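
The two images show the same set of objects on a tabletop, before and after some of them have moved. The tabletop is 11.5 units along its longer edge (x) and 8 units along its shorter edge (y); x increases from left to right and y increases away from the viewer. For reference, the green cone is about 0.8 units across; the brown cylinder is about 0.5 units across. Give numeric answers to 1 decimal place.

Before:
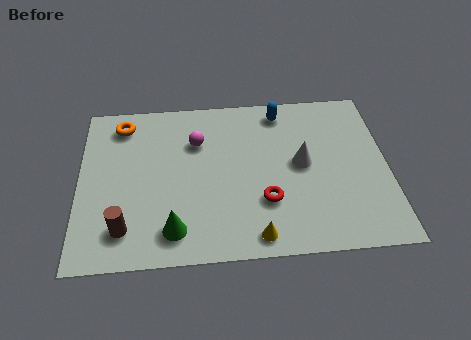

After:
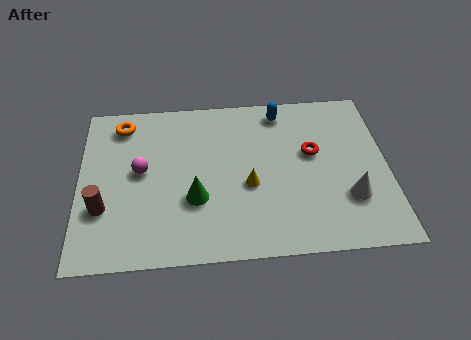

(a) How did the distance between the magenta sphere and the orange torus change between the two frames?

-0.5

Before: roughly 3.0 units apart; after: 2.5. That's 0.5 units closer together.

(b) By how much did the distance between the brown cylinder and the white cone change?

+2.0

The distance was about 7.1 in the first image and 9.1 in the second, so they moved 2.0 units further apart.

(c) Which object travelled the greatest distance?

the red torus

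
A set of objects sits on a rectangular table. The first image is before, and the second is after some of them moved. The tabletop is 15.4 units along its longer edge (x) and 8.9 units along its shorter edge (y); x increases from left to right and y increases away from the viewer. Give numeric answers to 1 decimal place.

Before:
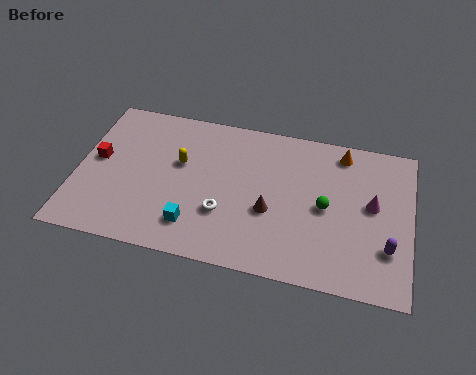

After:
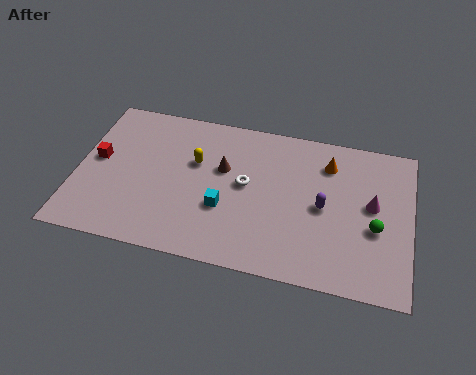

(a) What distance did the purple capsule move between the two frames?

3.4

The purple capsule was near (14.4, 2.6) before and (11.4, 4.3) after, so it travelled √(3.0² + 1.7²) ≈ 3.4 units.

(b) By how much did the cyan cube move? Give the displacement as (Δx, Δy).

(1.3, 1.3)

From the two frames, the cyan cube sits at roughly (5.6, 1.9) before and (6.9, 3.2) after.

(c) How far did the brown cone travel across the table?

3.0

The brown cone moved from about (9.0, 3.5) to (6.7, 5.5), a distance of √(2.3² + 2.0²) ≈ 3.0.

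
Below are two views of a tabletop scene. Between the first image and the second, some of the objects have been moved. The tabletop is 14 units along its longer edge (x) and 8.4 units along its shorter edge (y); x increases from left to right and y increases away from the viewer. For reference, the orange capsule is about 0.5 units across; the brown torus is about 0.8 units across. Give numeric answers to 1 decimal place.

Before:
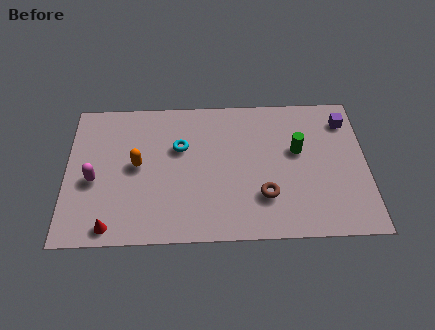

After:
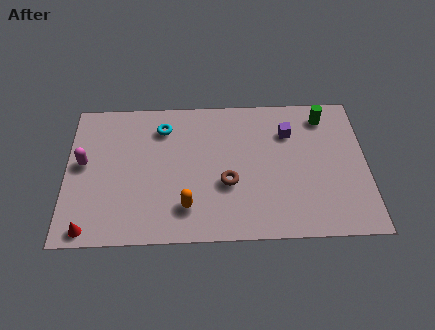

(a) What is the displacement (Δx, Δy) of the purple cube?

(-2.7, -0.6)

The purple cube was at about (13.1, 6.7) and moved to about (10.4, 6.1).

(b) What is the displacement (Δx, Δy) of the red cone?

(-1.0, -0.1)

From the two frames, the red cone sits at roughly (2.1, 0.9) before and (1.1, 0.8) after.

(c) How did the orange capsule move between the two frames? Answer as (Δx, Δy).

(2.3, -2.5)

From the two frames, the orange capsule sits at roughly (3.3, 4.4) before and (5.6, 1.9) after.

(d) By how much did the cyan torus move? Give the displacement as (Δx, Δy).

(-0.8, 1.2)

The cyan torus started near (5.3, 5.4) and ended near (4.5, 6.6).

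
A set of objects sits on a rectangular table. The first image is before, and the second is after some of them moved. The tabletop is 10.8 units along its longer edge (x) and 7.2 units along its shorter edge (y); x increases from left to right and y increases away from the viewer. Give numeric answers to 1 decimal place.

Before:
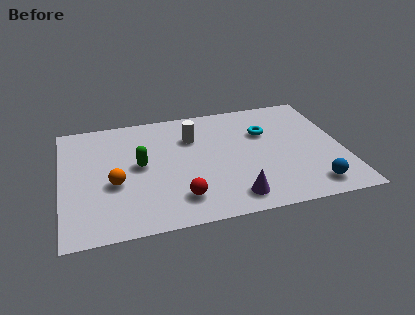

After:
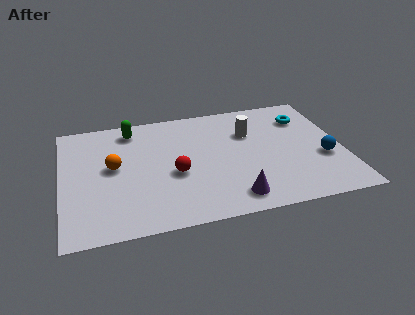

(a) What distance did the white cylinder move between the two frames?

2.2

The white cylinder moved from about (5.1, 5.1) to (7.3, 4.9), a distance of √(2.2² + 0.2²) ≈ 2.2.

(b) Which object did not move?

the purple cone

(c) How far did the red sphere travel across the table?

1.5

The red sphere moved from about (4.4, 1.5) to (4.3, 3.0), a distance of √(0.1² + 1.5²) ≈ 1.5.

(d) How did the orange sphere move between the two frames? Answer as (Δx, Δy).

(0.0, 1.0)

The orange sphere was at about (2.0, 2.9) and moved to about (2.0, 3.9).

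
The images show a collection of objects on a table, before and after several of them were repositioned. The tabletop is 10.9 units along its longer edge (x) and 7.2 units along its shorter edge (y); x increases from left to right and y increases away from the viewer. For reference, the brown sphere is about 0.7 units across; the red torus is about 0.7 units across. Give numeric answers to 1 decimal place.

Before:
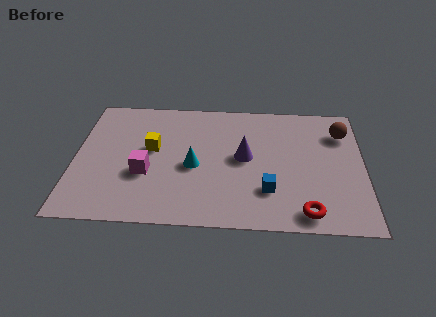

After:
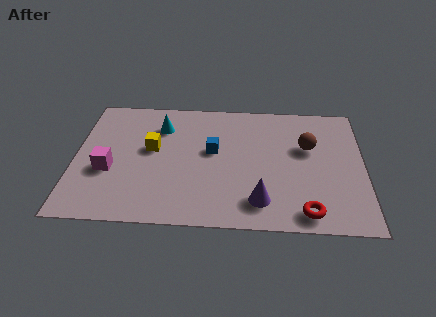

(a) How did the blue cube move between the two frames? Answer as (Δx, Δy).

(-2.1, 2.1)

The blue cube was at about (7.3, 2.0) and moved to about (5.2, 4.1).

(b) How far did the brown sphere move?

1.6

The brown sphere was near (10.1, 5.4) before and (8.8, 4.5) after, so it travelled √(1.3² + 0.9²) ≈ 1.6 units.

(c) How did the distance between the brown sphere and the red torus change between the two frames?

-1.1

The distance was about 4.7 in the first image and 3.6 in the second, so they moved 1.1 units closer together.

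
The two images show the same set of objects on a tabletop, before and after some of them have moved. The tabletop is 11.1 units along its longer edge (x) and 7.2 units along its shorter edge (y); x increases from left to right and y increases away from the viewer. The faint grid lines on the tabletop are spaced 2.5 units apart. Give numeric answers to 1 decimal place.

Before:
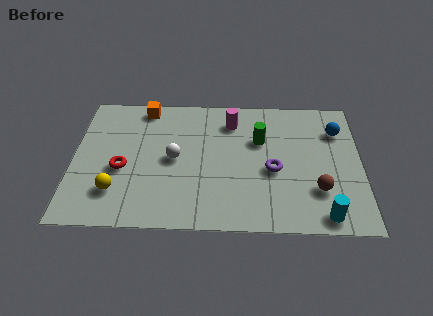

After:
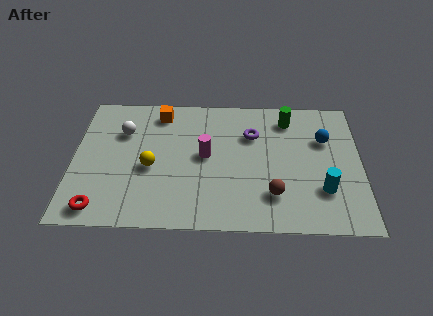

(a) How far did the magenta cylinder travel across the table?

2.1

The magenta cylinder moved from about (6.1, 5.7) to (5.1, 3.8), a distance of √(1.0² + 1.9²) ≈ 2.1.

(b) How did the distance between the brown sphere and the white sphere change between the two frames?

+0.9

They were about 5.7 units apart before and 6.6 after — 0.9 units further apart.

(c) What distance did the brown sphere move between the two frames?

1.7

The brown sphere moved from about (9.4, 2.1) to (7.7, 1.8), a distance of √(1.7² + 0.3²) ≈ 1.7.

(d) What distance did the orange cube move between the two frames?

0.7

The orange cube moved from about (2.7, 6.4) to (3.3, 6.1), a distance of √(0.6² + 0.3²) ≈ 0.7.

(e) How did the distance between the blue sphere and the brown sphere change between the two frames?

+0.3

Before: roughly 3.3 units apart; after: 3.6. That's 0.3 units further apart.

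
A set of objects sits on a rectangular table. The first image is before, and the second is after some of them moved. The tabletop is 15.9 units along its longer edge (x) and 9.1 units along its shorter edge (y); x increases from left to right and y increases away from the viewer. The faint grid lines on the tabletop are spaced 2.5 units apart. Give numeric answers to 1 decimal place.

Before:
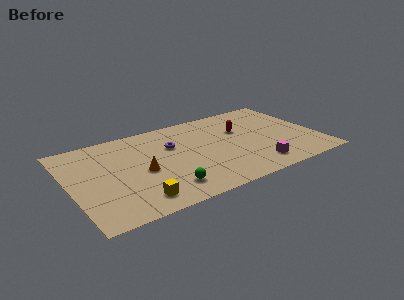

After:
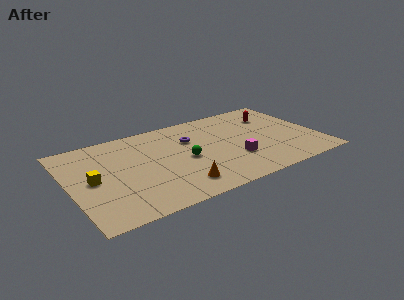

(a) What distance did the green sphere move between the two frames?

2.9

From (5.7, 1.8) to (7.3, 4.2), the green sphere covered √(1.6² + 2.4²) ≈ 2.9 units.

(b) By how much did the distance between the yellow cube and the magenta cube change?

+1.3

Before: roughly 7.7 units apart; after: 9.0. That's 1.3 units further apart.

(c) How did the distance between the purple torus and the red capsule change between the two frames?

+1.1

Before: roughly 4.5 units apart; after: 5.6. That's 1.1 units further apart.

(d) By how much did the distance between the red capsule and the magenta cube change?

+0.7

The distance was about 4.3 in the first image and 5.0 in the second, so they moved 0.7 units further apart.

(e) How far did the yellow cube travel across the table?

3.8

From (3.8, 1.5) to (1.4, 4.5), the yellow cube covered √(2.4² + 3.0²) ≈ 3.8 units.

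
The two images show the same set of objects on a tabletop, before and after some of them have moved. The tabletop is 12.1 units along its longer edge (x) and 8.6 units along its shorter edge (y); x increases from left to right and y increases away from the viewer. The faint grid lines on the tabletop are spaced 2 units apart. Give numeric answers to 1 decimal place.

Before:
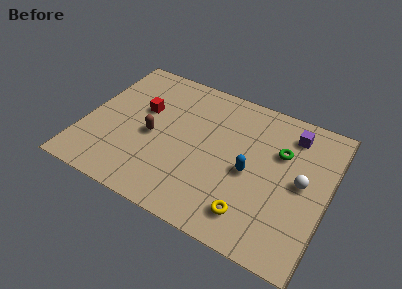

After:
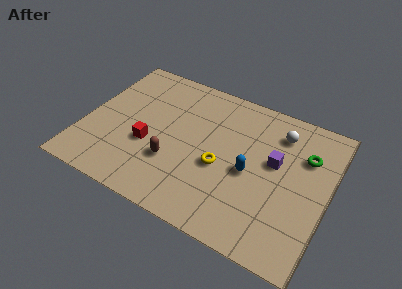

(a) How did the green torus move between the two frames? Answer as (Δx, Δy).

(1.2, 0.3)

The green torus was at about (9.6, 5.7) and moved to about (10.8, 6.0).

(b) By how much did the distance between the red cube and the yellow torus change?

-3.4

The distance was about 7.0 in the first image and 3.6 in the second, so they moved 3.4 units closer together.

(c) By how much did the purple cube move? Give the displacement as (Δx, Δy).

(-0.6, -2.0)

The purple cube started near (10.0, 7.0) and ended near (9.4, 5.0).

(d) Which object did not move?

the blue capsule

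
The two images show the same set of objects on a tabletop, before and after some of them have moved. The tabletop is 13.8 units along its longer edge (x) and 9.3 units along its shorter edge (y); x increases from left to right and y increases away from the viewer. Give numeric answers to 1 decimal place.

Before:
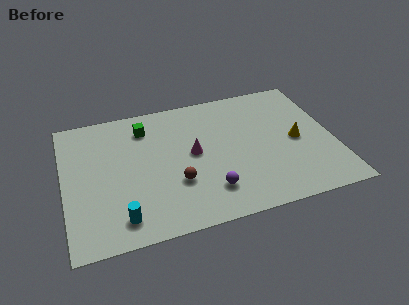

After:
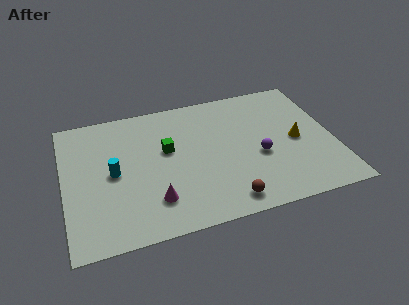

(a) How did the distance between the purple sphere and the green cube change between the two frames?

-1.1

Before: roughly 6.0 units apart; after: 4.9. That's 1.1 units closer together.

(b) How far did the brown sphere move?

3.1

From (5.6, 3.1) to (8.0, 1.2), the brown sphere covered √(2.4² + 1.9²) ≈ 3.1 units.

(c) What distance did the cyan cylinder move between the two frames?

3.1

The cyan cylinder moved from about (2.7, 1.5) to (2.5, 4.6), a distance of √(0.2² + 3.1²) ≈ 3.1.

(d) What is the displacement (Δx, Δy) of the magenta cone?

(-2.2, -2.7)

The magenta cone started near (6.6, 4.9) and ended near (4.4, 2.2).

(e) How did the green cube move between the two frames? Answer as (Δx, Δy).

(1.0, -1.9)

The green cube was at about (4.3, 7.4) and moved to about (5.3, 5.5).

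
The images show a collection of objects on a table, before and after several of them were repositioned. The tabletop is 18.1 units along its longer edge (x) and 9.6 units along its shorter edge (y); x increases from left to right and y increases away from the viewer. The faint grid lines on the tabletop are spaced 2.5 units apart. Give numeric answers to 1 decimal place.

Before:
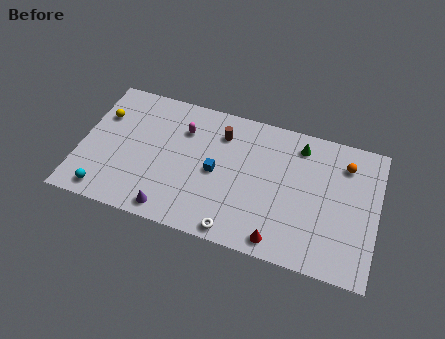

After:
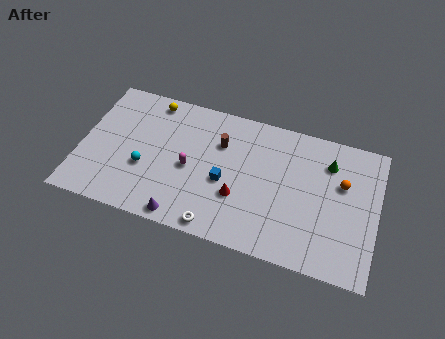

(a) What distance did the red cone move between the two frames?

3.4

The red cone moved from about (12.4, 1.1) to (9.8, 3.3), a distance of √(2.6² + 2.2²) ≈ 3.4.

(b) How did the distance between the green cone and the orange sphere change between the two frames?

-1.3

Before: roughly 2.8 units apart; after: 1.5. That's 1.3 units closer together.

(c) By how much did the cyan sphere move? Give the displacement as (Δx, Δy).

(2.2, 2.4)

The cyan sphere started near (1.8, 1.2) and ended near (4.0, 3.6).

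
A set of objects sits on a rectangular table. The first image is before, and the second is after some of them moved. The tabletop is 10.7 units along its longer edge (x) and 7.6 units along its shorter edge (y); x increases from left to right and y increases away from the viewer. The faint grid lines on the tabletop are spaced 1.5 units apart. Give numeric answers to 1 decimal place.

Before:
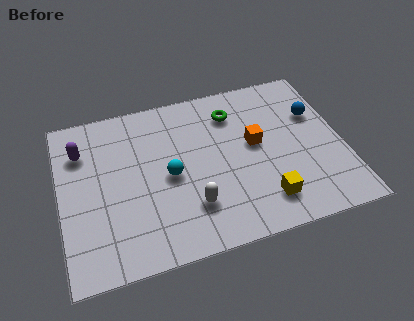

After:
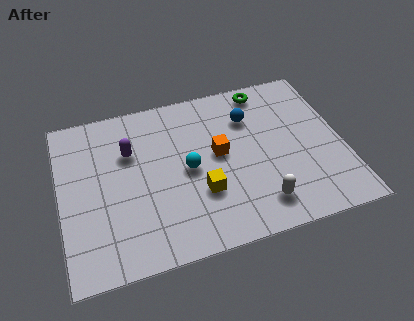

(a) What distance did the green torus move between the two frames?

1.5

From (6.7, 5.9) to (8.0, 6.7), the green torus covered √(1.3² + 0.8²) ≈ 1.5 units.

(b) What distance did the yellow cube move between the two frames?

2.5

The yellow cube moved from about (7.5, 1.5) to (5.2, 2.5), a distance of √(2.3² + 1.0²) ≈ 2.5.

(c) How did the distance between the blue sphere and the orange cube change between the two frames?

-0.6

Before: roughly 2.5 units apart; after: 1.9. That's 0.6 units closer together.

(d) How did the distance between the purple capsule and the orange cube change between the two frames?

-3.2

The distance was about 6.6 in the first image and 3.4 in the second, so they moved 3.2 units closer together.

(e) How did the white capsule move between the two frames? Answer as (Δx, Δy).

(2.5, -0.6)

From the two frames, the white capsule sits at roughly (4.8, 2.0) before and (7.3, 1.4) after.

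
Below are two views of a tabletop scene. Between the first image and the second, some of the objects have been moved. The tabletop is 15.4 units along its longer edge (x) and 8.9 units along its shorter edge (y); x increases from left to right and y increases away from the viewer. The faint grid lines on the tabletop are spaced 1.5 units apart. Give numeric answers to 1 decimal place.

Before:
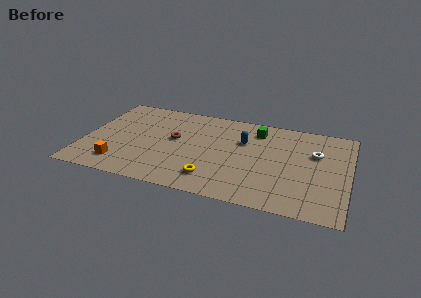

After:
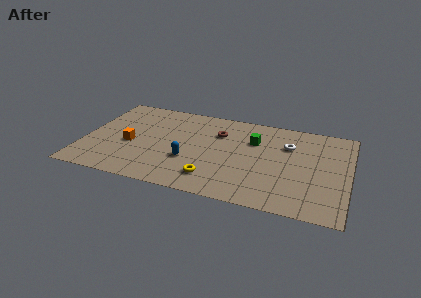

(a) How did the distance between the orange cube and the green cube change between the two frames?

-1.9

The distance was about 9.4 in the first image and 7.5 in the second, so they moved 1.9 units closer together.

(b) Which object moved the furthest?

the blue capsule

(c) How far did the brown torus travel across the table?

2.8

From (5.2, 5.0) to (7.7, 6.3), the brown torus covered √(2.5² + 1.3²) ≈ 2.8 units.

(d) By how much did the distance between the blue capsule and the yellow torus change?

-2.4

Before: roughly 4.4 units apart; after: 2.0. That's 2.4 units closer together.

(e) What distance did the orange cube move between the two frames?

2.1

The orange cube was near (2.3, 1.7) before and (2.7, 3.8) after, so it travelled √(0.4² + 2.1²) ≈ 2.1 units.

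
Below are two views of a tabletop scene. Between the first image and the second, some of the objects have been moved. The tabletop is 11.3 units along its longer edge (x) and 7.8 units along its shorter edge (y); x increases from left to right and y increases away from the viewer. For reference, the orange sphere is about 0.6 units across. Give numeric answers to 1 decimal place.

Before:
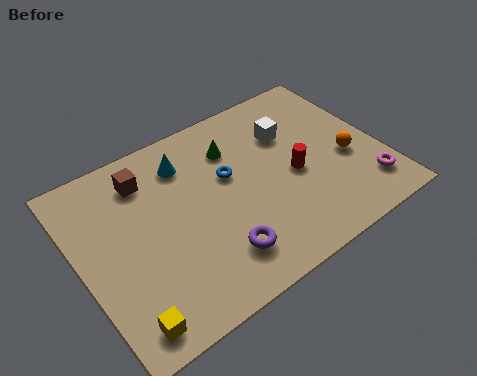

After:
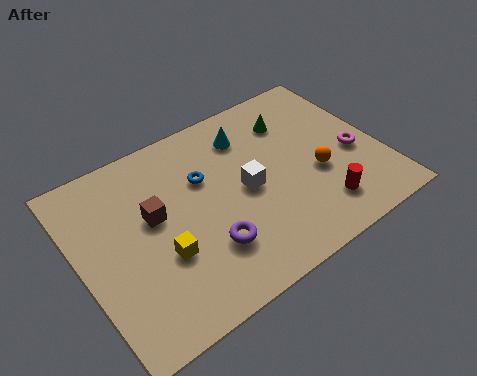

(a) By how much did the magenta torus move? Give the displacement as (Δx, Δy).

(-0.1, 1.7)

The magenta torus started near (10.4, 1.6) and ended near (10.3, 3.3).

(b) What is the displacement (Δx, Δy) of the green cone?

(2.3, 0.1)

The green cone started near (6.1, 5.8) and ended near (8.4, 5.9).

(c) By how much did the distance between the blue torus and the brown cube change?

-1.2

They were about 3.3 units apart before and 2.1 after — 1.2 units closer together.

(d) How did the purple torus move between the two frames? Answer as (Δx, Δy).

(-0.3, 0.5)

The purple torus started near (4.7, 1.7) and ended near (4.4, 2.2).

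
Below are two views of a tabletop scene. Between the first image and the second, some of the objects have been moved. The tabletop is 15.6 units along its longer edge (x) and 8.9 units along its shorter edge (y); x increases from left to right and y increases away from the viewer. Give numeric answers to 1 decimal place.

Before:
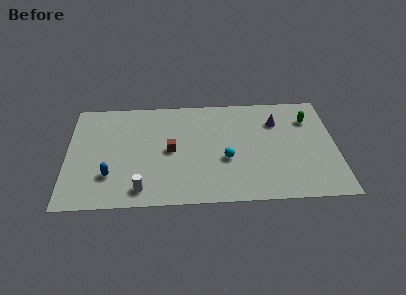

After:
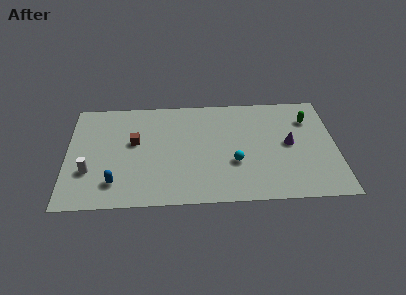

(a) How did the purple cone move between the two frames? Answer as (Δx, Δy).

(0.7, -1.9)

From the two frames, the purple cone sits at roughly (12.2, 6.5) before and (12.9, 4.6) after.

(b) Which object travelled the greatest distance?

the white cylinder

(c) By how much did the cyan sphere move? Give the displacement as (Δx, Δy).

(0.5, -0.3)

The cyan sphere started near (9.2, 3.5) and ended near (9.7, 3.2).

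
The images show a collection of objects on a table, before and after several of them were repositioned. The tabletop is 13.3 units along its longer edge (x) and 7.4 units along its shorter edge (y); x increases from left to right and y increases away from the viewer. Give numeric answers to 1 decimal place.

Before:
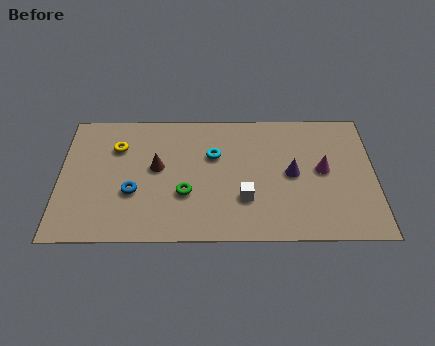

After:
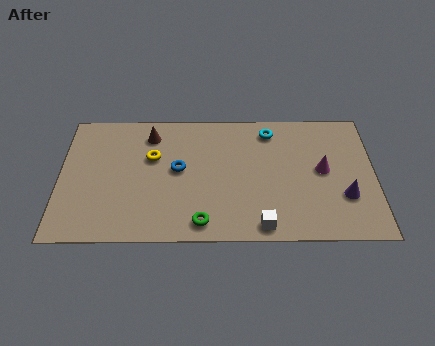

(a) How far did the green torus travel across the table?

1.7

The green torus moved from about (5.3, 2.6) to (6.0, 1.0), a distance of √(0.7² + 1.6²) ≈ 1.7.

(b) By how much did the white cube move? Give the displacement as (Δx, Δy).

(0.7, -1.5)

The white cube started near (7.8, 2.3) and ended near (8.5, 0.8).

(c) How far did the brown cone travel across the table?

1.9

From (4.1, 4.1) to (3.8, 6.0), the brown cone covered √(0.3² + 1.9²) ≈ 1.9 units.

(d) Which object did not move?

the magenta cone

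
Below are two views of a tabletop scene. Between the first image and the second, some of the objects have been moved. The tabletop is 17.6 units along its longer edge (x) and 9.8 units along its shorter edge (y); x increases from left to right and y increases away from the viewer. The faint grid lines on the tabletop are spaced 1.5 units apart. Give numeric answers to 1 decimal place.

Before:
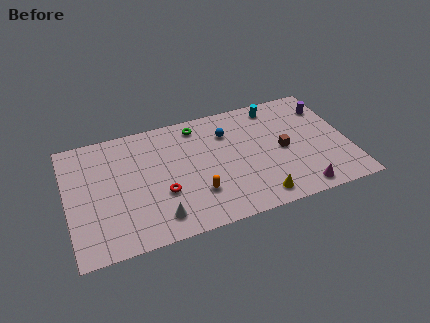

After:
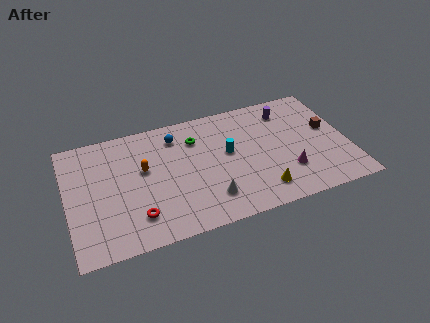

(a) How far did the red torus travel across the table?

2.1

From (5.8, 3.5) to (4.1, 2.2), the red torus covered √(1.7² + 1.3²) ≈ 2.1 units.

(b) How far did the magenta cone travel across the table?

1.8

From (14.2, 1.1) to (13.6, 2.8), the magenta cone covered √(0.6² + 1.7²) ≈ 1.8 units.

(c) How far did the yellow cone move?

0.5

The yellow cone moved from about (11.6, 1.3) to (11.8, 1.8), a distance of √(0.2² + 0.5²) ≈ 0.5.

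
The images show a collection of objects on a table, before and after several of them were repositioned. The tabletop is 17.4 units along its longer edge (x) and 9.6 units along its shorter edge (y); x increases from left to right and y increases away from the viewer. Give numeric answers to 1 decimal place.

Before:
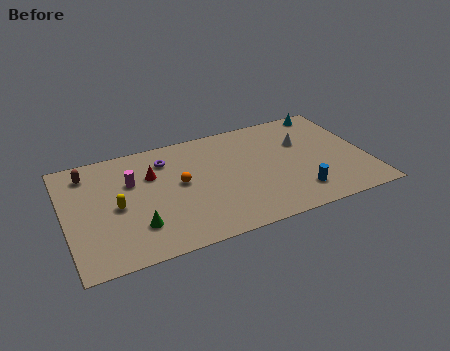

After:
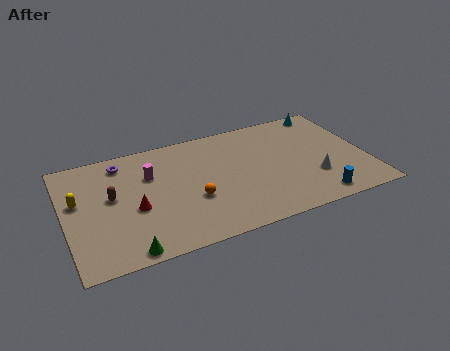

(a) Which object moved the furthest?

the white cone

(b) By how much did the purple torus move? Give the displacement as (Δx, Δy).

(-2.5, 0.6)

From the two frames, the purple torus sits at roughly (6.0, 7.5) before and (3.5, 8.1) after.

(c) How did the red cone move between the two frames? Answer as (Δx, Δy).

(-1.2, -2.5)

The red cone started near (5.1, 6.5) and ended near (3.9, 4.0).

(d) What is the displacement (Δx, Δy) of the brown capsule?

(1.2, -2.5)

From the two frames, the brown capsule sits at roughly (1.5, 7.9) before and (2.7, 5.4) after.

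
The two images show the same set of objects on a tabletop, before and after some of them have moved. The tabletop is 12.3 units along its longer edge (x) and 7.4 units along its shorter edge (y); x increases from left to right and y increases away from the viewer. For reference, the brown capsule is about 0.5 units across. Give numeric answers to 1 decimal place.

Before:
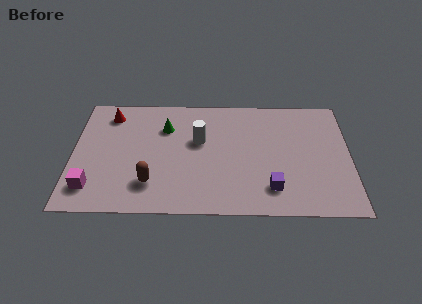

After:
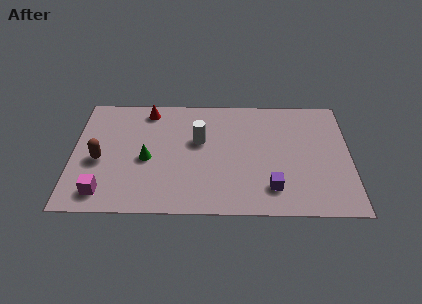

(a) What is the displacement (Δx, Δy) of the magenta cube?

(0.5, -0.3)

From the two frames, the magenta cube sits at roughly (0.9, 1.5) before and (1.4, 1.2) after.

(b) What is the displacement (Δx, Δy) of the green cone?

(-0.8, -2.0)

The green cone was at about (4.1, 5.3) and moved to about (3.3, 3.3).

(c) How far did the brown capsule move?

2.7

The brown capsule moved from about (3.5, 1.8) to (1.2, 3.2), a distance of √(2.3² + 1.4²) ≈ 2.7.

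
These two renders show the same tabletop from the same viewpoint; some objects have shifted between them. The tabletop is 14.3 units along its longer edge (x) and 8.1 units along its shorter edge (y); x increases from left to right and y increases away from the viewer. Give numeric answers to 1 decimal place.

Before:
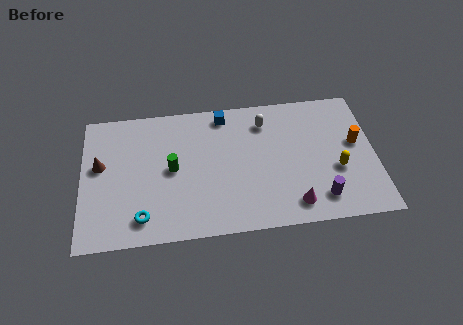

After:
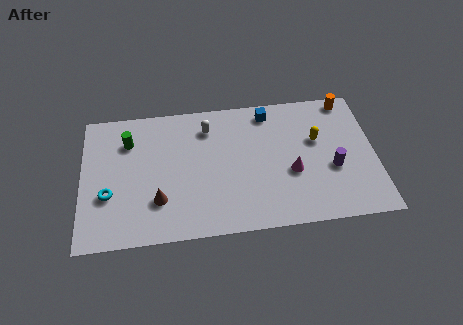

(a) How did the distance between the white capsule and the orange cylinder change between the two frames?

+2.2

Before: roughly 4.8 units apart; after: 7.0. That's 2.2 units further apart.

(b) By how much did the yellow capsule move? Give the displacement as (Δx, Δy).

(-0.9, 1.9)

From the two frames, the yellow capsule sits at roughly (12.4, 3.1) before and (11.5, 5.0) after.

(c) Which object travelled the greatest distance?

the brown cone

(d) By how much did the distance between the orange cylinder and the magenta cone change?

+0.4

Before: roughly 4.6 units apart; after: 5.0. That's 0.4 units further apart.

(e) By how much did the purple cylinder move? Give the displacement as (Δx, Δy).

(0.7, 1.7)

The purple cylinder started near (11.5, 1.5) and ended near (12.2, 3.2).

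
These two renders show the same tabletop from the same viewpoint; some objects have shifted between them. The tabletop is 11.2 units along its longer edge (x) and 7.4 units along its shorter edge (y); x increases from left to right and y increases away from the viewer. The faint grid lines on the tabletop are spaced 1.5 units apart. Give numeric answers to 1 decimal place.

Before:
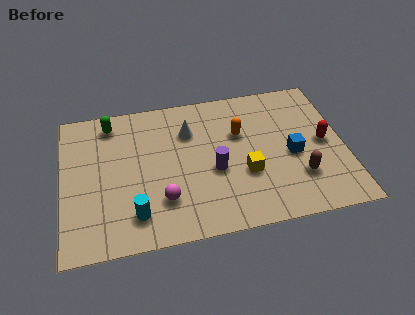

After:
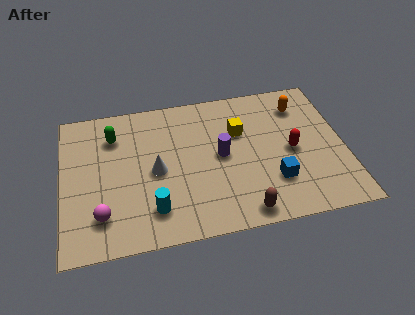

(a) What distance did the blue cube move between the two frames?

1.4

From (9.1, 3.3) to (8.3, 2.1), the blue cube covered √(0.8² + 1.2²) ≈ 1.4 units.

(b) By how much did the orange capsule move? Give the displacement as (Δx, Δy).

(2.5, 1.0)

From the two frames, the orange capsule sits at roughly (7.1, 4.8) before and (9.6, 5.8) after.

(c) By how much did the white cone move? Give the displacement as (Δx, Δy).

(-1.4, -1.8)

The white cone started near (5.1, 5.3) and ended near (3.7, 3.5).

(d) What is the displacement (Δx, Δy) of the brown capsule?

(-2.3, -1.3)

The brown capsule started near (9.3, 2.1) and ended near (7.0, 0.8).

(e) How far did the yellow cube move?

2.2

The yellow cube was near (7.2, 2.7) before and (7.1, 4.9) after, so it travelled √(0.1² + 2.2²) ≈ 2.2 units.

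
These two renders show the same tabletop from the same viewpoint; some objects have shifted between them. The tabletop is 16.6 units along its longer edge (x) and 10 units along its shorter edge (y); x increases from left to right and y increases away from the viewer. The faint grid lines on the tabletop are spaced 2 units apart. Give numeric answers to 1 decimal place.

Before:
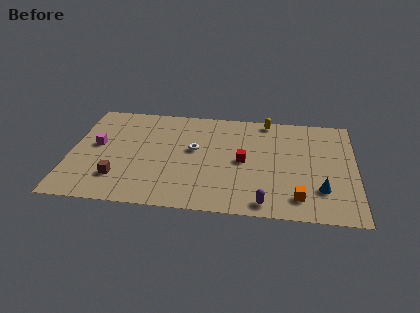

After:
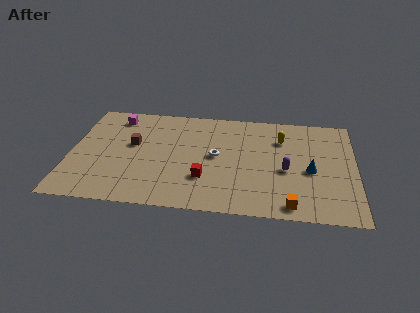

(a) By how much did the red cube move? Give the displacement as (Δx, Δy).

(-2.2, -1.9)

The red cube started near (10.1, 4.9) and ended near (7.9, 3.0).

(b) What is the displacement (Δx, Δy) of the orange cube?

(-0.4, -0.7)

The orange cube was at about (13.3, 1.8) and moved to about (12.9, 1.1).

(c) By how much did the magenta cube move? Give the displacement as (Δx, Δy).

(1.0, 2.9)

The magenta cube was at about (1.5, 5.5) and moved to about (2.5, 8.4).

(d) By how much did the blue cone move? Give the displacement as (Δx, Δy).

(-0.6, 1.7)

The blue cone started near (14.6, 2.7) and ended near (14.0, 4.4).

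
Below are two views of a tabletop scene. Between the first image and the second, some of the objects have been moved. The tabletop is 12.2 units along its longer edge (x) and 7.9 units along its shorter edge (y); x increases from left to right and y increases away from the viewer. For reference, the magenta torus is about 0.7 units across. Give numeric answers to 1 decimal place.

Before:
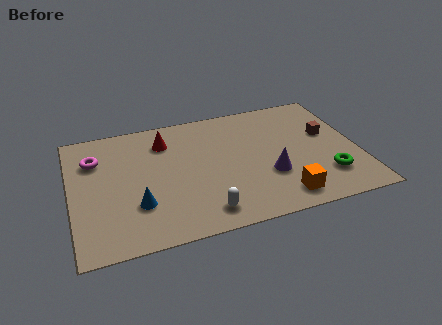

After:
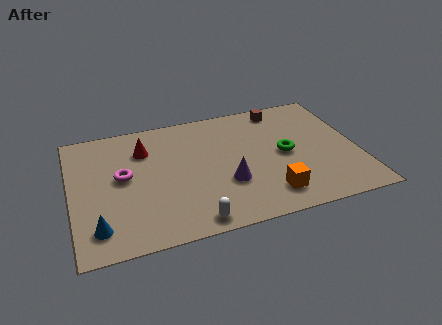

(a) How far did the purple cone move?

1.8

From (8.3, 2.7) to (6.5, 2.7), the purple cone covered √(1.8² + 0.0²) ≈ 1.8 units.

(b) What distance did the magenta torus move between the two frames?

1.8

The magenta torus moved from about (1.1, 5.7) to (2.2, 4.3), a distance of √(1.1² + 1.4²) ≈ 1.8.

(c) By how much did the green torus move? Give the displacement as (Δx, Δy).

(-1.6, 1.9)

From the two frames, the green torus sits at roughly (10.7, 2.0) before and (9.1, 3.9) after.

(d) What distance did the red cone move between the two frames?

0.9

The red cone moved from about (4.1, 6.1) to (3.2, 5.8), a distance of √(0.9² + 0.3²) ≈ 0.9.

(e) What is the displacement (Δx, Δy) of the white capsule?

(-0.5, -0.4)

The white capsule started near (5.4, 1.2) and ended near (4.9, 0.8).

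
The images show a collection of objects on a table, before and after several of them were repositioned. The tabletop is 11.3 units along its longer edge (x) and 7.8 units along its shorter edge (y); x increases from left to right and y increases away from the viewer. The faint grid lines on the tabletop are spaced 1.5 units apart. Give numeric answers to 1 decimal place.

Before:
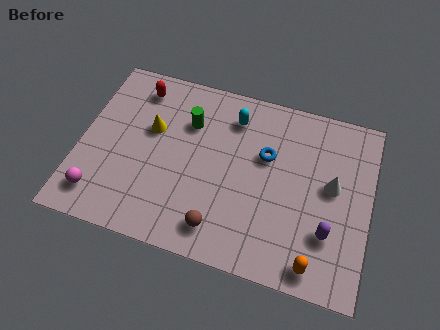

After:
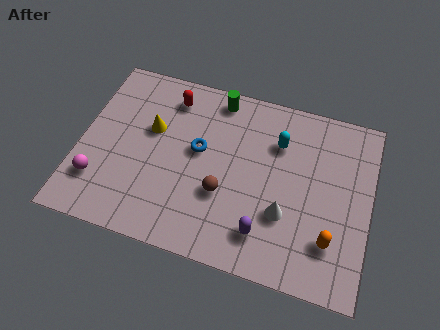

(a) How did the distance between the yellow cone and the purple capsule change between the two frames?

-1.8

Before: roughly 7.5 units apart; after: 5.7. That's 1.8 units closer together.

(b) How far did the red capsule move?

1.3

The red capsule was near (2.0, 6.5) before and (3.3, 6.4) after, so it travelled √(1.3² + 0.1²) ≈ 1.3 units.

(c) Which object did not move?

the yellow cone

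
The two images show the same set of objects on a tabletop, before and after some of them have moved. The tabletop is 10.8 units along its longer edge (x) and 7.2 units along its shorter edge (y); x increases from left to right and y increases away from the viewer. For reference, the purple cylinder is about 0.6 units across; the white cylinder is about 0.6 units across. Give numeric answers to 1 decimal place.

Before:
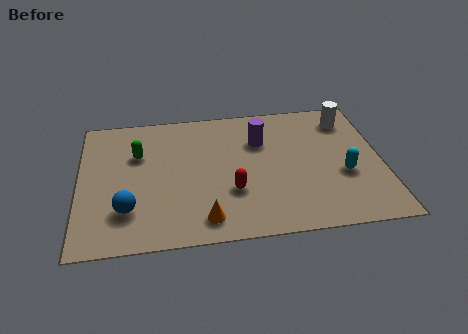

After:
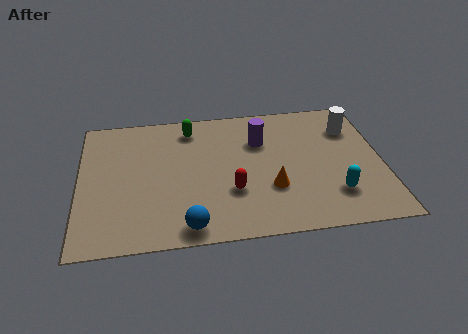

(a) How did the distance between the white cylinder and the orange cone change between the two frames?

-2.9

The distance was about 7.1 in the first image and 4.2 in the second, so they moved 2.9 units closer together.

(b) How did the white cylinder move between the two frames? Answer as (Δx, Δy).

(0.1, -0.5)

The white cylinder was at about (9.7, 5.8) and moved to about (9.8, 5.3).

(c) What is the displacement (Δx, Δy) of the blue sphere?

(2.1, -1.1)

The blue sphere was at about (1.7, 1.9) and moved to about (3.8, 0.8).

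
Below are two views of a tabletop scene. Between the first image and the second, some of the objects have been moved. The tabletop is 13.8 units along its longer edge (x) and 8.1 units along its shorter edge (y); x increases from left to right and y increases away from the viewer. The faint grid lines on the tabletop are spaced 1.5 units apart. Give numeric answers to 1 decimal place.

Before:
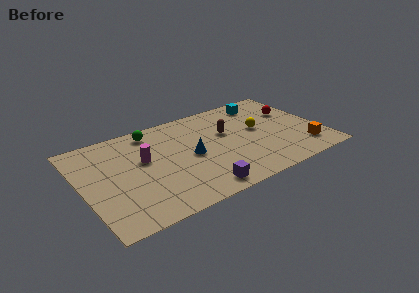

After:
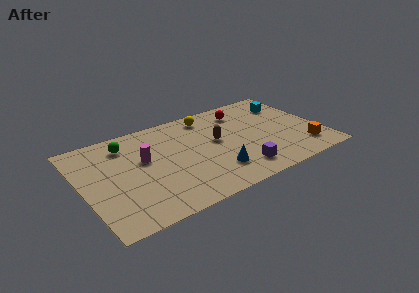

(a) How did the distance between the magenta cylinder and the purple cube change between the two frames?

+1.4

Before: roughly 4.6 units apart; after: 6.0. That's 1.4 units further apart.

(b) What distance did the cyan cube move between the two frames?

1.6

The cyan cube moved from about (11.0, 6.8) to (12.4, 6.1), a distance of √(1.4² + 0.7²) ≈ 1.6.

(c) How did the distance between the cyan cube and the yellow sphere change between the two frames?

+2.4

Before: roughly 2.4 units apart; after: 4.8. That's 2.4 units further apart.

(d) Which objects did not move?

the magenta cylinder and the orange cube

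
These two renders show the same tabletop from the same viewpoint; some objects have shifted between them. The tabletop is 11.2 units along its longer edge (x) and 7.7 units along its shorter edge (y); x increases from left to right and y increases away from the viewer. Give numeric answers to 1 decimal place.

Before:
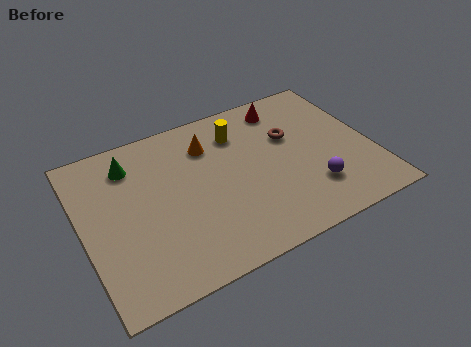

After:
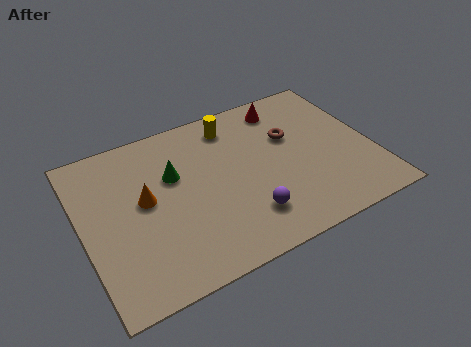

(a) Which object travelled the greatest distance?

the orange cone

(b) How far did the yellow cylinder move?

0.5

From (6.3, 5.9) to (6.1, 6.4), the yellow cylinder covered √(0.2² + 0.5²) ≈ 0.5 units.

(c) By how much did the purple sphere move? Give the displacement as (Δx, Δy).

(-2.6, -0.2)

From the two frames, the purple sphere sits at roughly (8.6, 2.0) before and (6.0, 1.8) after.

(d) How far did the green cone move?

1.9

The green cone moved from about (2.1, 6.1) to (3.6, 4.9), a distance of √(1.5² + 1.2²) ≈ 1.9.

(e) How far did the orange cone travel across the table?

3.1

The orange cone moved from about (5.1, 5.8) to (2.4, 4.2), a distance of √(2.7² + 1.6²) ≈ 3.1.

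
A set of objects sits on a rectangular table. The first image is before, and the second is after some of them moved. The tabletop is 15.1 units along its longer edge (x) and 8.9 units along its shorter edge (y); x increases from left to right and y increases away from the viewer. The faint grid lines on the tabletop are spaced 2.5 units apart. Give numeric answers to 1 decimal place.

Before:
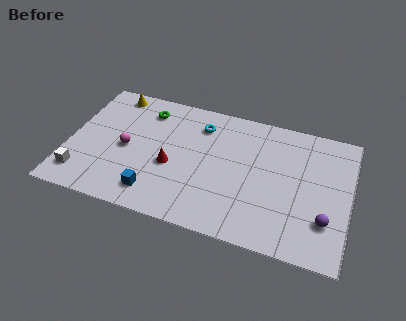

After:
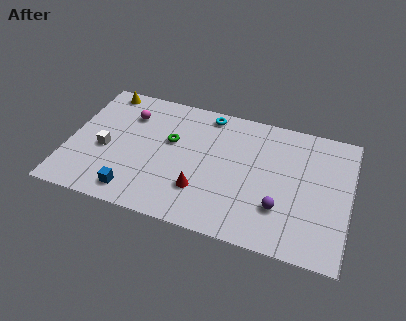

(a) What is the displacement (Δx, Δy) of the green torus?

(1.5, -1.8)

From the two frames, the green torus sits at roughly (3.9, 7.2) before and (5.4, 5.4) after.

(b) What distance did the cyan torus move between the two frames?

0.9

The cyan torus moved from about (6.9, 7.0) to (7.2, 7.9), a distance of √(0.3² + 0.9²) ≈ 0.9.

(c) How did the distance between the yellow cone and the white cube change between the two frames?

-2.1

The distance was about 6.3 in the first image and 4.2 in the second, so they moved 2.1 units closer together.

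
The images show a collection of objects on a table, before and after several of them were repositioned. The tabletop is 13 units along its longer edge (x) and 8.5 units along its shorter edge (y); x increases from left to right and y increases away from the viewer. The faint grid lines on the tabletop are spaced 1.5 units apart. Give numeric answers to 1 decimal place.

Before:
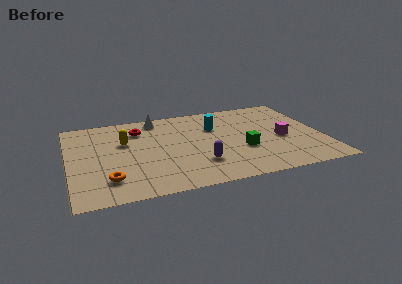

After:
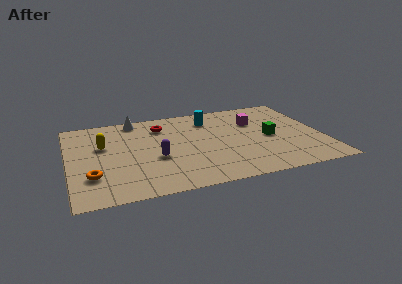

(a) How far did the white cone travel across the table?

1.1

From (4.7, 7.4) to (3.6, 7.6), the white cone covered √(1.1² + 0.2²) ≈ 1.1 units.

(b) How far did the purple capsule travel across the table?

2.4

From (6.5, 2.3) to (4.4, 3.4), the purple capsule covered √(2.1² + 1.1²) ≈ 2.4 units.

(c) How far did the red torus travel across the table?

1.2

The red torus was near (3.7, 6.5) before and (4.9, 6.6) after, so it travelled √(1.2² + 0.1²) ≈ 1.2 units.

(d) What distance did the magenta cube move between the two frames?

2.4

The magenta cube was near (10.9, 3.7) before and (9.7, 5.8) after, so it travelled √(1.2² + 2.1²) ≈ 2.4 units.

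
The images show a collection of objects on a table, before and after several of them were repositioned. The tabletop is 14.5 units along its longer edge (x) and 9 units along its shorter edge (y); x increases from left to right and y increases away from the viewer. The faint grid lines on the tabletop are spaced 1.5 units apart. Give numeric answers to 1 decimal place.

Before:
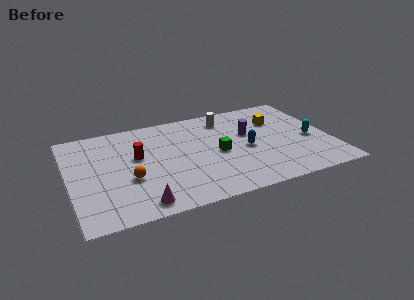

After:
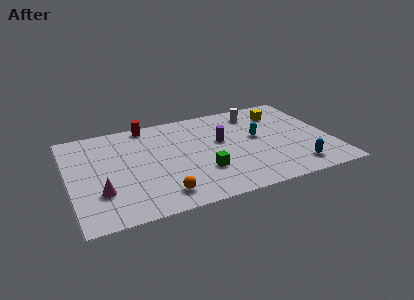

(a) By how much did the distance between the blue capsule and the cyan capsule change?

+0.3

The distance was about 3.6 in the first image and 3.9 in the second, so they moved 0.3 units further apart.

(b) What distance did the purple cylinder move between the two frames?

1.6

The purple cylinder moved from about (10.1, 5.5) to (8.5, 5.3), a distance of √(1.6² + 0.2²) ≈ 1.6.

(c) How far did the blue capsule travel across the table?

3.5

The blue capsule was near (9.8, 4.1) before and (12.2, 1.5) after, so it travelled √(2.4² + 2.6²) ≈ 3.5 units.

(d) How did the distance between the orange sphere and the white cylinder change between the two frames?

+1.3

Before: roughly 7.0 units apart; after: 8.3. That's 1.3 units further apart.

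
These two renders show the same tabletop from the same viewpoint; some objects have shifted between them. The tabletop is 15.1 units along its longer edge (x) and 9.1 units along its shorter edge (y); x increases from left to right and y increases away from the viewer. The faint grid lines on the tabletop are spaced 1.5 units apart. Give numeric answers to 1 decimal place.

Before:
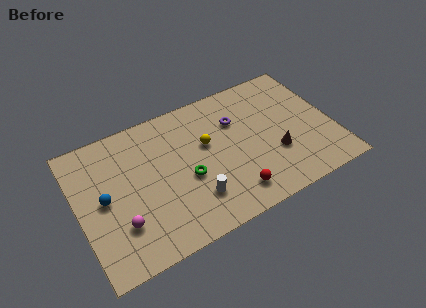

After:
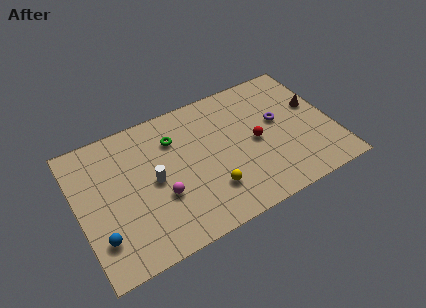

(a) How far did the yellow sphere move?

3.1

From (7.7, 5.5) to (7.5, 2.4), the yellow sphere covered √(0.2² + 3.1²) ≈ 3.1 units.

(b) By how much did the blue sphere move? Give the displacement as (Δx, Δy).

(-0.5, -2.3)

The blue sphere started near (1.5, 4.6) and ended near (1.0, 2.3).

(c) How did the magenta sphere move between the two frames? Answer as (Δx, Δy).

(2.5, 0.7)

The magenta sphere was at about (2.2, 2.6) and moved to about (4.7, 3.3).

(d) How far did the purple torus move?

2.6

From (9.6, 6.3) to (12.0, 5.2), the purple torus covered √(2.4² + 1.1²) ≈ 2.6 units.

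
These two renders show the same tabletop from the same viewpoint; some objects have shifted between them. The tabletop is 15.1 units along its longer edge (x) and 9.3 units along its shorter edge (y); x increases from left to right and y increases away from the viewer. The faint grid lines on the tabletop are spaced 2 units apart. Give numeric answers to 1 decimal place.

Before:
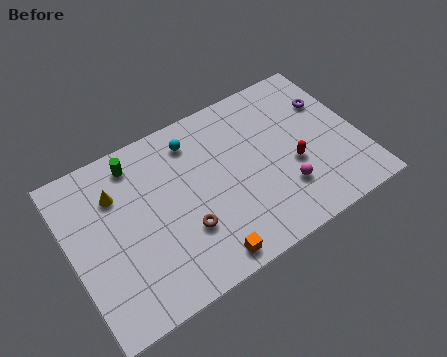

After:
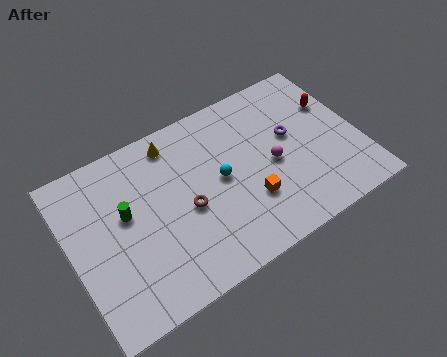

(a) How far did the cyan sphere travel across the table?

3.0

The cyan sphere was near (6.8, 7.6) before and (7.8, 4.8) after, so it travelled √(1.0² + 2.8²) ≈ 3.0 units.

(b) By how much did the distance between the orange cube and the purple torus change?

-5.6

Before: roughly 9.3 units apart; after: 3.7. That's 5.6 units closer together.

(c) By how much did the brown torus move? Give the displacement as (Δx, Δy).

(0.3, 1.1)

The brown torus was at about (5.6, 3.0) and moved to about (5.9, 4.1).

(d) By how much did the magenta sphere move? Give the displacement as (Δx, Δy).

(-0.3, 1.7)

The magenta sphere started near (10.8, 2.6) and ended near (10.5, 4.3).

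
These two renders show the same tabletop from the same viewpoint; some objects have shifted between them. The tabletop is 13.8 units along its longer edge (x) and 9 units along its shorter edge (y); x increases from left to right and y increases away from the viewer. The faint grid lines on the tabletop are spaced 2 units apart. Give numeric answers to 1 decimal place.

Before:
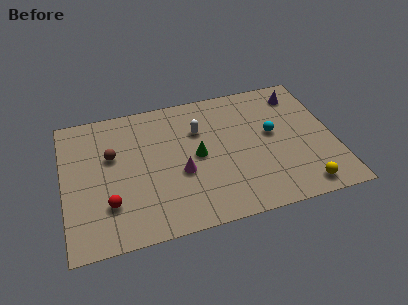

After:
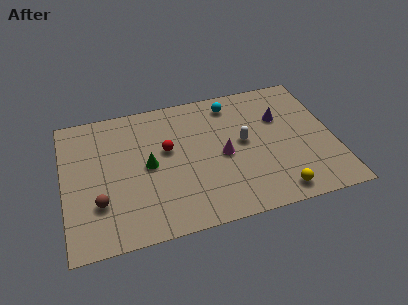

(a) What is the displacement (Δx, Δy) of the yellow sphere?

(-1.3, 0.0)

From the two frames, the yellow sphere sits at roughly (11.9, 1.1) before and (10.6, 1.1) after.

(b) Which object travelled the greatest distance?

the red sphere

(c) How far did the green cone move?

2.5

The green cone moved from about (6.8, 4.5) to (4.3, 4.5), a distance of √(2.5² + 0.0²) ≈ 2.5.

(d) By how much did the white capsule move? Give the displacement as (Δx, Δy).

(2.2, -1.4)

From the two frames, the white capsule sits at roughly (7.0, 6.2) before and (9.2, 4.8) after.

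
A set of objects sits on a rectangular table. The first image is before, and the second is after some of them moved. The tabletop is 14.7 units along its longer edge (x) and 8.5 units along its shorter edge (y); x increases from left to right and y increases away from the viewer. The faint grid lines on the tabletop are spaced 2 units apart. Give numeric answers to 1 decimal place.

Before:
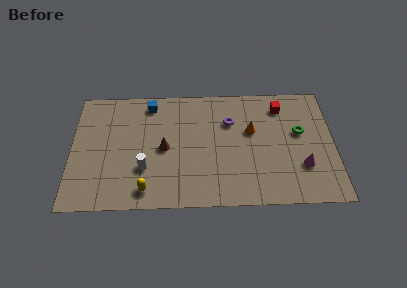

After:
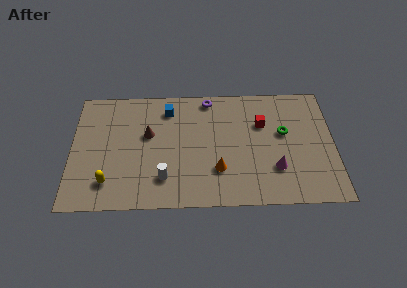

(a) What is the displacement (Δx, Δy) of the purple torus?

(-1.2, 1.7)

The purple torus started near (8.9, 5.9) and ended near (7.7, 7.6).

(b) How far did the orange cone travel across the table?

3.3

The orange cone was near (10.1, 5.2) before and (8.2, 2.5) after, so it travelled √(1.9² + 2.7²) ≈ 3.3 units.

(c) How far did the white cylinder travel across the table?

1.3

From (4.1, 2.7) to (5.2, 2.0), the white cylinder covered √(1.1² + 0.7²) ≈ 1.3 units.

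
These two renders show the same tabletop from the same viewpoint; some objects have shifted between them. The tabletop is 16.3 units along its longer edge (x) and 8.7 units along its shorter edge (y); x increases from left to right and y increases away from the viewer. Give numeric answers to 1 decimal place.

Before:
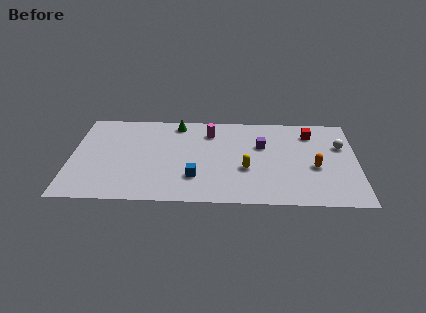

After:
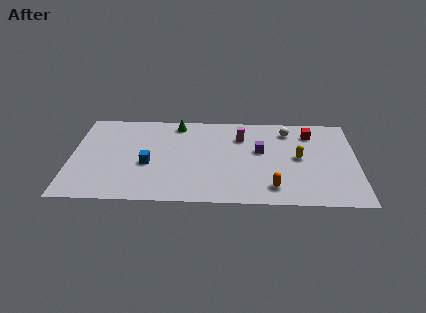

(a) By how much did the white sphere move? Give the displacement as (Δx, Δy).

(-3.0, 1.4)

The white sphere started near (15.4, 5.7) and ended near (12.4, 7.1).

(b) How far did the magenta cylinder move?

1.8

From (7.9, 6.8) to (9.7, 6.4), the magenta cylinder covered √(1.8² + 0.4²) ≈ 1.8 units.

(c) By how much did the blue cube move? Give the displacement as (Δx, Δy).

(-2.7, 1.2)

The blue cube was at about (7.1, 2.4) and moved to about (4.4, 3.6).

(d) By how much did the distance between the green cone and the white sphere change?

-3.2

They were about 9.6 units apart before and 6.4 after — 3.2 units closer together.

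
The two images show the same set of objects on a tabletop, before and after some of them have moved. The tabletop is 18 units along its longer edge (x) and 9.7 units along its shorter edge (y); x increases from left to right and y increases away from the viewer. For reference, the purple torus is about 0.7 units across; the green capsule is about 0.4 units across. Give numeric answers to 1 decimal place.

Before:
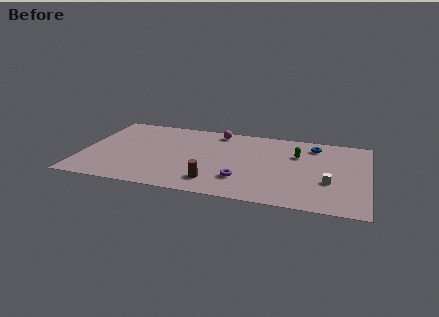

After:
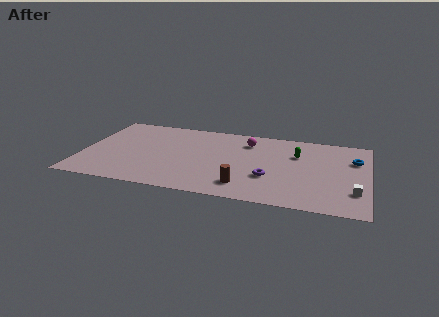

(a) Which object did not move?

the green capsule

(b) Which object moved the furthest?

the blue torus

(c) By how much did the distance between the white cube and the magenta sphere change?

-0.3

They were about 8.8 units apart before and 8.5 after — 0.3 units closer together.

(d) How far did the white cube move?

1.8

From (15.6, 3.5) to (17.2, 2.6), the white cube covered √(1.6² + 0.9²) ≈ 1.8 units.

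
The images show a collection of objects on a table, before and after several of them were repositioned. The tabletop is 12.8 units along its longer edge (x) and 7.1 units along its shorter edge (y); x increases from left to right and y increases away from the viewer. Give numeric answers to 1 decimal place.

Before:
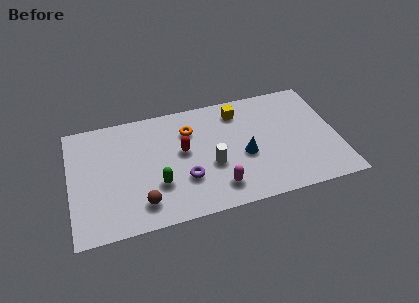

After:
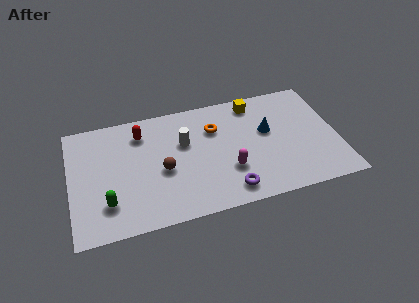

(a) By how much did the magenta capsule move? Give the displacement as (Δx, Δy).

(0.6, 0.9)

From the two frames, the magenta capsule sits at roughly (6.9, 1.4) before and (7.5, 2.3) after.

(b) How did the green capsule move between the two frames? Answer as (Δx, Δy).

(-2.4, -0.5)

From the two frames, the green capsule sits at roughly (4.1, 2.3) before and (1.7, 1.8) after.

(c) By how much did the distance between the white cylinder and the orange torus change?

-1.0

Before: roughly 2.6 units apart; after: 1.6. That's 1.0 units closer together.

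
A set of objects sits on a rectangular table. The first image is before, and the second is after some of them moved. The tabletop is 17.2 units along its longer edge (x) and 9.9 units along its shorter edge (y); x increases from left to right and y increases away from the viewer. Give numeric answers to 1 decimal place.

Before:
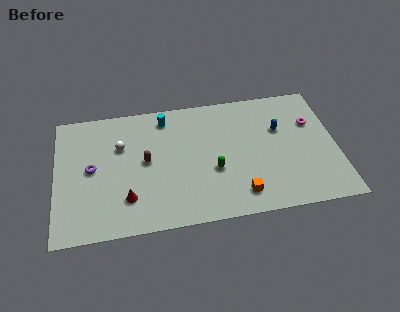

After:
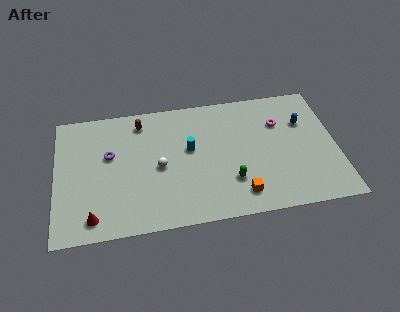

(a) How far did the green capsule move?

1.4

From (9.6, 3.8) to (10.6, 2.8), the green capsule covered √(1.0² + 1.0²) ≈ 1.4 units.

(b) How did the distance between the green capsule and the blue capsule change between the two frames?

+1.2

They were about 4.9 units apart before and 6.1 after — 1.2 units further apart.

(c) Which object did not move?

the orange cube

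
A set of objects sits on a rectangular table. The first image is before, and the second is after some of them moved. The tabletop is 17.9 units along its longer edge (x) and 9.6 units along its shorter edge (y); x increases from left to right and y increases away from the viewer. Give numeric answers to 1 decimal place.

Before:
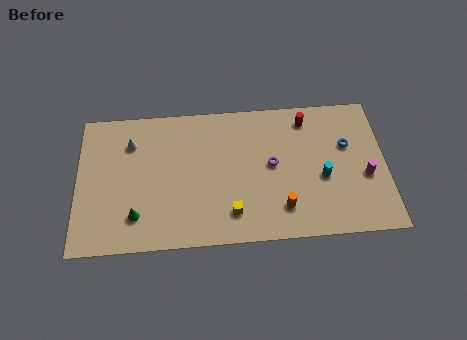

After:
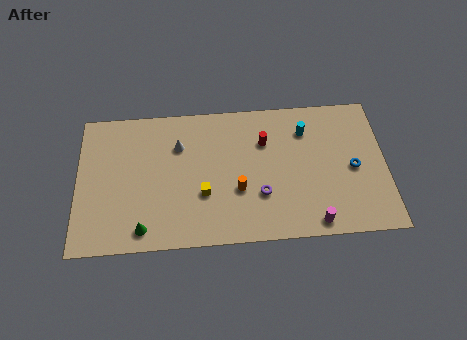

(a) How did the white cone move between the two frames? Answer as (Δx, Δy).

(2.8, -0.4)

The white cone started near (3.1, 7.2) and ended near (5.9, 6.8).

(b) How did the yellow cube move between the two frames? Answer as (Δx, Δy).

(-1.6, 1.4)

The yellow cube was at about (8.9, 2.0) and moved to about (7.3, 3.4).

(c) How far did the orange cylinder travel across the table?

2.9

The orange cylinder was near (11.8, 2.1) before and (9.3, 3.5) after, so it travelled √(2.5² + 1.4²) ≈ 2.9 units.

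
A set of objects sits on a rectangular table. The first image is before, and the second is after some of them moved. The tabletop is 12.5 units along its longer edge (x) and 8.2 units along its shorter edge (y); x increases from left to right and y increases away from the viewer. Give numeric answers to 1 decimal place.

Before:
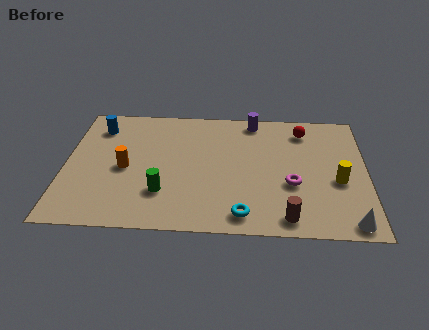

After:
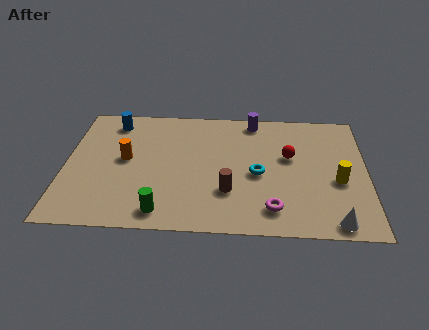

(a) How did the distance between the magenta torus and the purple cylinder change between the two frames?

+1.4

The distance was about 4.5 in the first image and 5.9 in the second, so they moved 1.4 units further apart.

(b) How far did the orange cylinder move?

0.6

From (2.5, 3.8) to (2.5, 4.4), the orange cylinder covered √(0.0² + 0.6²) ≈ 0.6 units.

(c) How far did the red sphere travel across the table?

1.9

The red sphere moved from about (9.9, 6.7) to (9.3, 4.9), a distance of √(0.6² + 1.8²) ≈ 1.9.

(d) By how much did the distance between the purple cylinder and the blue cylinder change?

-0.6

They were about 6.5 units apart before and 5.9 after — 0.6 units closer together.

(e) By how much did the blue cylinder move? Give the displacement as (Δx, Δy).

(0.6, 0.4)

The blue cylinder was at about (1.3, 6.5) and moved to about (1.9, 6.9).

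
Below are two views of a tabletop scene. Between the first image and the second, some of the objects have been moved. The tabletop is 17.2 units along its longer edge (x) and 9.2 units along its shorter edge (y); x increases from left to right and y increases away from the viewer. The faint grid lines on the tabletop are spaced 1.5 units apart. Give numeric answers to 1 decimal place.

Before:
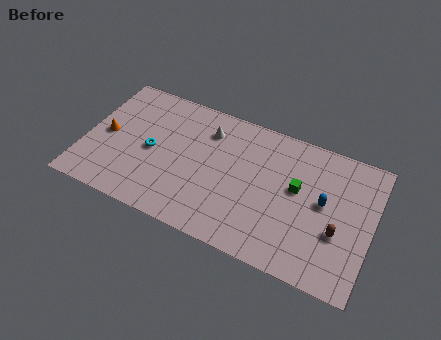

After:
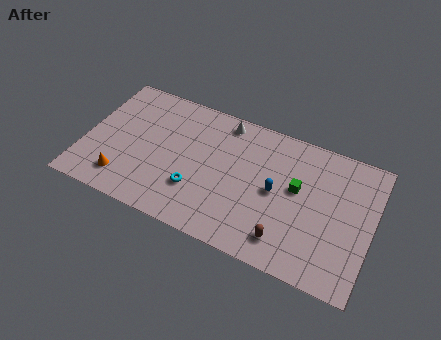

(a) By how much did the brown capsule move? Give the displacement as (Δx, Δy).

(-2.9, -1.7)

From the two frames, the brown capsule sits at roughly (15.3, 3.4) before and (12.4, 1.7) after.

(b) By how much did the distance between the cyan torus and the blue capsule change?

-5.4

They were about 10.3 units apart before and 4.9 after — 5.4 units closer together.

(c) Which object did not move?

the green cube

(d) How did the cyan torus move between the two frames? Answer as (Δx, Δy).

(2.9, -1.6)

The cyan torus was at about (4.0, 4.4) and moved to about (6.9, 2.8).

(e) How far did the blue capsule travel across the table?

2.8

The blue capsule moved from about (14.3, 5.0) to (11.5, 4.6), a distance of √(2.8² + 0.4²) ≈ 2.8.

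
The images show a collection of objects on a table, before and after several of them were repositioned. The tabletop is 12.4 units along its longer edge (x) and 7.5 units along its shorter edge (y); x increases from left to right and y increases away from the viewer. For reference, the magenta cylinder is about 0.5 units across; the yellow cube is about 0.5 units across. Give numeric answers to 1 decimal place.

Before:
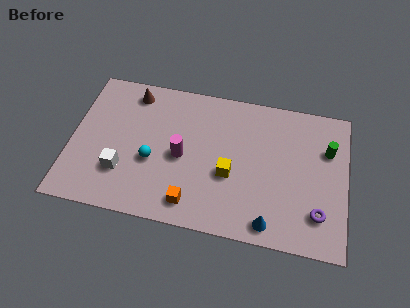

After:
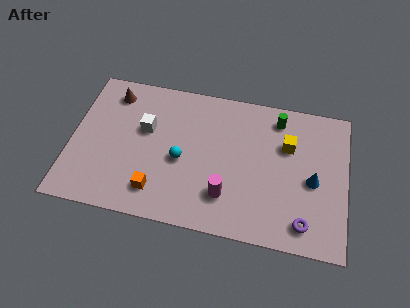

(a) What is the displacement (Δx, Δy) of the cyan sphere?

(1.3, 0.3)

From the two frames, the cyan sphere sits at roughly (3.7, 3.0) before and (5.0, 3.3) after.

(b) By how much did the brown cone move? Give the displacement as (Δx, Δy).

(-0.9, -0.2)

The brown cone was at about (2.6, 6.4) and moved to about (1.7, 6.2).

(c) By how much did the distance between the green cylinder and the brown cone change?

-1.5

They were about 9.0 units apart before and 7.5 after — 1.5 units closer together.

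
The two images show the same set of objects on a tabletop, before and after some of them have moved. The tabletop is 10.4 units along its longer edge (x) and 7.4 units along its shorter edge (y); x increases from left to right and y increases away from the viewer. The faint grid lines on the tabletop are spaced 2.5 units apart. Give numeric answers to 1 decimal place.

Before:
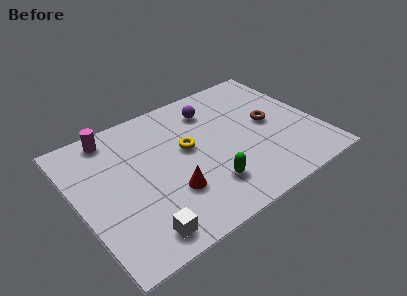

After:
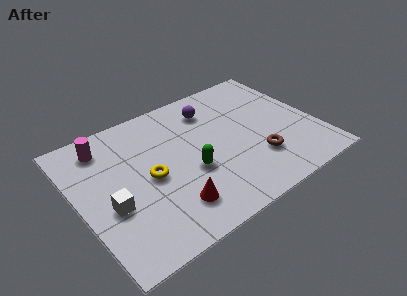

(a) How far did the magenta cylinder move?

0.6

The magenta cylinder moved from about (1.9, 6.5) to (1.5, 6.1), a distance of √(0.4² + 0.4²) ≈ 0.6.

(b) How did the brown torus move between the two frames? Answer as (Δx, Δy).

(-0.9, -1.7)

From the two frames, the brown torus sits at roughly (8.4, 3.8) before and (7.5, 2.1) after.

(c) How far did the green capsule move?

1.2

The green capsule was near (5.2, 1.8) before and (4.7, 2.9) after, so it travelled √(0.5² + 1.1²) ≈ 1.2 units.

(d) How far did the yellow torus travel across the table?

1.9

From (4.8, 4.2) to (3.0, 3.5), the yellow torus covered √(1.8² + 0.7²) ≈ 1.9 units.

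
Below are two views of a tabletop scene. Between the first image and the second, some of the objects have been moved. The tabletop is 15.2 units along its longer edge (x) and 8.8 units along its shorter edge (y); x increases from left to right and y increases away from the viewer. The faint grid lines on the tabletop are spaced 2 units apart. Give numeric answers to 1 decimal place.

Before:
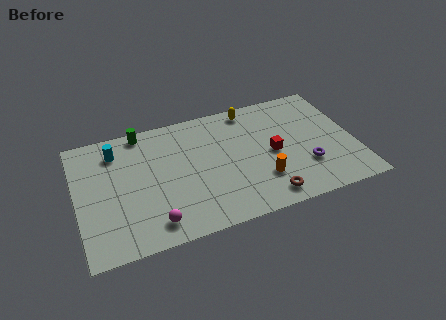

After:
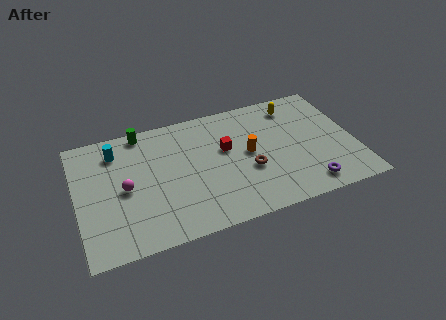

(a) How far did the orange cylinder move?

2.2

The orange cylinder moved from about (9.9, 2.5) to (9.4, 4.6), a distance of √(0.5² + 2.1²) ≈ 2.2.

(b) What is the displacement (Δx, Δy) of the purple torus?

(-0.1, -1.4)

The purple torus started near (12.4, 2.7) and ended near (12.3, 1.3).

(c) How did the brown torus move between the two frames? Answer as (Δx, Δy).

(-0.7, 2.2)

The brown torus was at about (10.0, 1.2) and moved to about (9.3, 3.4).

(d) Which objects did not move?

the green cylinder and the cyan cylinder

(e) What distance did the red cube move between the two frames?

2.7

The red cube moved from about (10.7, 4.2) to (8.2, 5.3), a distance of √(2.5² + 1.1²) ≈ 2.7.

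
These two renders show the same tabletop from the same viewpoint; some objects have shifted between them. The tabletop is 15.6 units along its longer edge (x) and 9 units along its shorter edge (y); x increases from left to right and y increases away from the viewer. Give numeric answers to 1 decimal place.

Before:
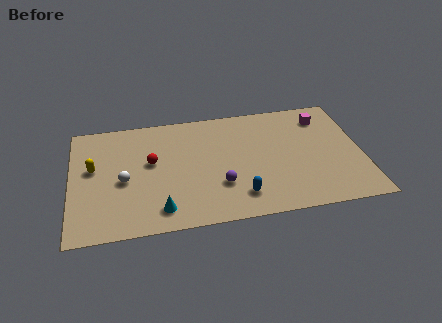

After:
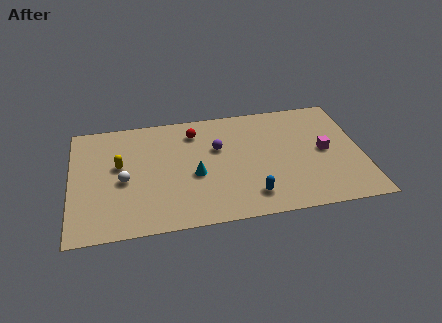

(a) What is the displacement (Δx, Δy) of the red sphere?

(2.4, 2.0)

The red sphere started near (4.3, 5.2) and ended near (6.7, 7.2).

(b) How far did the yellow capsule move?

1.4

The yellow capsule moved from about (1.2, 5.2) to (2.6, 5.2), a distance of √(1.4² + 0.0²) ≈ 1.4.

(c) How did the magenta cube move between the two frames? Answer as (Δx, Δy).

(-0.1, -2.7)

The magenta cube started near (13.7, 7.2) and ended near (13.6, 4.5).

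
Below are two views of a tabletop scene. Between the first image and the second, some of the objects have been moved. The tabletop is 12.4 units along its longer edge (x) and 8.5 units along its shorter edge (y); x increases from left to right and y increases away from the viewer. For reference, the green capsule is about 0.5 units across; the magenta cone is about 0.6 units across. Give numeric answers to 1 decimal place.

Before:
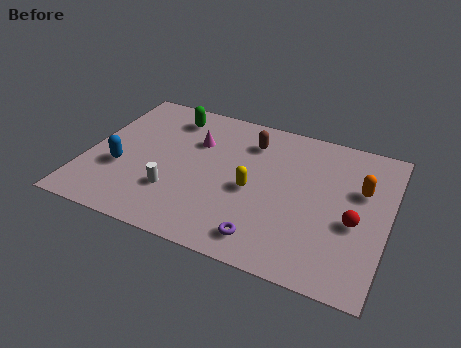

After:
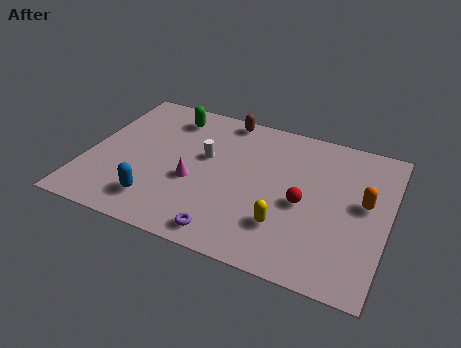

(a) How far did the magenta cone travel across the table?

2.4

From (4.3, 5.8) to (4.5, 3.4), the magenta cone covered √(0.2² + 2.4²) ≈ 2.4 units.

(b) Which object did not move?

the green capsule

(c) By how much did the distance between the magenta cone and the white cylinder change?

-1.7

The distance was about 3.3 in the first image and 1.6 in the second, so they moved 1.7 units closer together.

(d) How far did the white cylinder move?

2.7

The white cylinder was near (3.8, 2.5) before and (4.8, 5.0) after, so it travelled √(1.0² + 2.5²) ≈ 2.7 units.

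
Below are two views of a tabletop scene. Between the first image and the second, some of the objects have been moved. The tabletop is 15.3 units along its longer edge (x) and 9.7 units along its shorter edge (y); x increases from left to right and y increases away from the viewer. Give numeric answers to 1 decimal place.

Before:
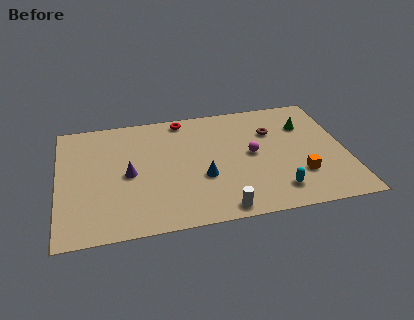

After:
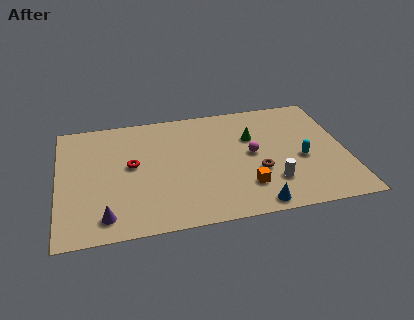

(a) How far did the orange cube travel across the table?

2.9

The orange cube was near (12.7, 2.8) before and (9.8, 2.4) after, so it travelled √(2.9² + 0.4²) ≈ 2.9 units.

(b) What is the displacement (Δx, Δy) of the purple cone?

(-1.3, -3.1)

From the two frames, the purple cone sits at roughly (3.7, 4.6) before and (2.4, 1.5) after.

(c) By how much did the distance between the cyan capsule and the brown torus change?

-2.4

Before: roughly 4.9 units apart; after: 2.5. That's 2.4 units closer together.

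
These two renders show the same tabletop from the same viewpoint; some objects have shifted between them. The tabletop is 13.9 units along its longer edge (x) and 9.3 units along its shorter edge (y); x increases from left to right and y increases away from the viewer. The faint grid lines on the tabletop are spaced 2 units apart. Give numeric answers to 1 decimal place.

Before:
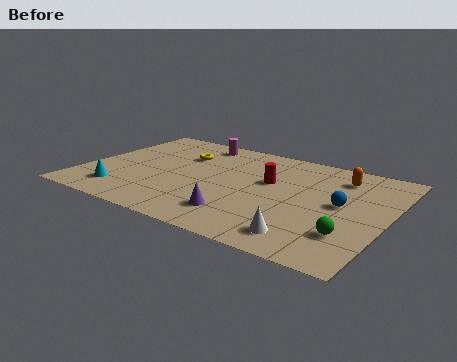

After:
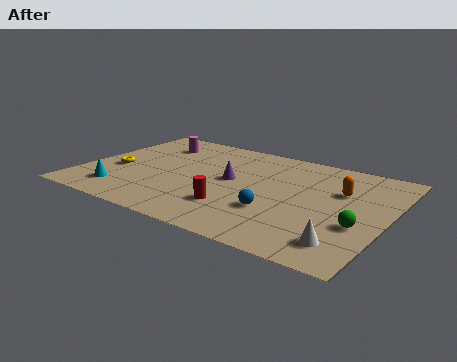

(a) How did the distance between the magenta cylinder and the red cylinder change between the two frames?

+2.0

The distance was about 4.6 in the first image and 6.6 in the second, so they moved 2.0 units further apart.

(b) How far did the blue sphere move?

3.3

The blue sphere was near (11.8, 4.9) before and (9.1, 3.0) after, so it travelled √(2.7² + 1.9²) ≈ 3.3 units.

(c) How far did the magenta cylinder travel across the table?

2.1

From (4.5, 8.1) to (2.6, 7.2), the magenta cylinder covered √(1.9² + 0.9²) ≈ 2.1 units.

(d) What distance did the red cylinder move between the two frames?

3.3

The red cylinder was near (8.4, 5.6) before and (7.3, 2.5) after, so it travelled √(1.1² + 3.1²) ≈ 3.3 units.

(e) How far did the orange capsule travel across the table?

1.3

The orange capsule was near (11.4, 7.4) before and (11.6, 6.1) after, so it travelled √(0.2² + 1.3²) ≈ 1.3 units.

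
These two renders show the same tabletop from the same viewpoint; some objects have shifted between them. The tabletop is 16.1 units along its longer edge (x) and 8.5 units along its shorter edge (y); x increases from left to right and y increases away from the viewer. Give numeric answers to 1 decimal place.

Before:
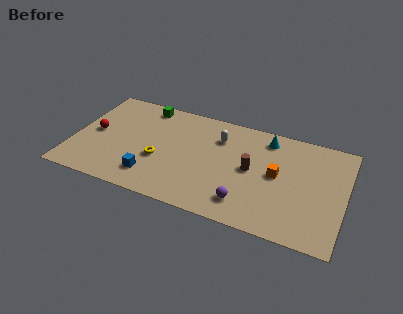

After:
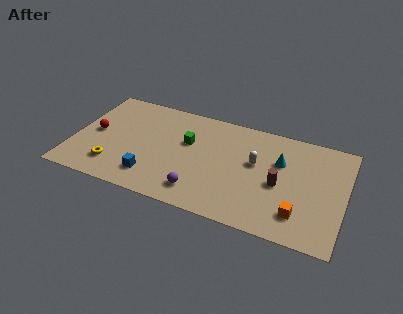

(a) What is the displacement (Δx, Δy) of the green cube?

(2.8, -2.2)

The green cube was at about (3.9, 7.5) and moved to about (6.7, 5.3).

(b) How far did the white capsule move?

2.6

The white capsule moved from about (8.5, 6.3) to (10.8, 5.0), a distance of √(2.3² + 1.3²) ≈ 2.6.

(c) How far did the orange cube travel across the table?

3.0

The orange cube moved from about (12.1, 4.5) to (13.6, 1.9), a distance of √(1.5² + 2.6²) ≈ 3.0.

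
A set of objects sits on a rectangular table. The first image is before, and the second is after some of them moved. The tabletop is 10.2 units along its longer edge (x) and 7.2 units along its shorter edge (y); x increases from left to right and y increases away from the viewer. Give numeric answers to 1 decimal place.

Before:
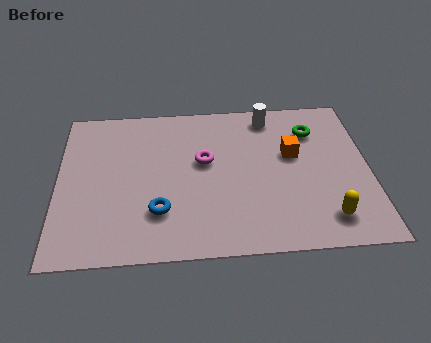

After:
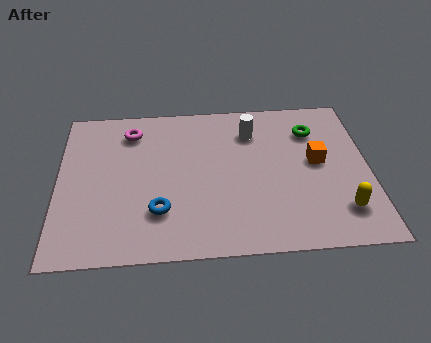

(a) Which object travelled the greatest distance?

the magenta torus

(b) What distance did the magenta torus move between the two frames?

2.9

The magenta torus was near (4.8, 4.2) before and (2.4, 5.8) after, so it travelled √(2.4² + 1.6²) ≈ 2.9 units.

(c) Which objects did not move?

the green torus and the blue torus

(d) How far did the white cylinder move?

0.9

The white cylinder was near (7.0, 6.2) before and (6.4, 5.5) after, so it travelled √(0.6² + 0.7²) ≈ 0.9 units.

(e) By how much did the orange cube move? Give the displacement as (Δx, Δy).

(0.8, -0.4)

The orange cube started near (7.7, 4.3) and ended near (8.5, 3.9).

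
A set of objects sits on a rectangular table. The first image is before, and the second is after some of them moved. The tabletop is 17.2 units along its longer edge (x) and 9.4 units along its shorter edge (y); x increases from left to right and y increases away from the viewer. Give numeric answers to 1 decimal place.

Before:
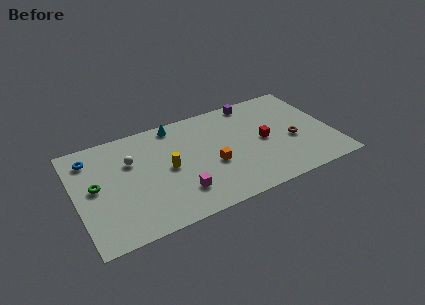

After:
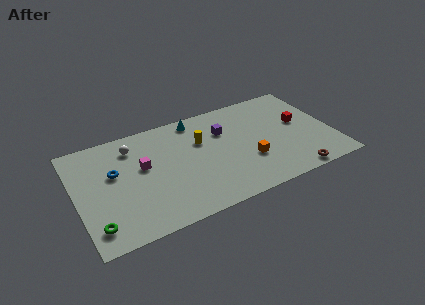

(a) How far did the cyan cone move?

1.4

The cyan cone was near (7.0, 8.4) before and (8.4, 8.3) after, so it travelled √(1.4² + 0.1²) ≈ 1.4 units.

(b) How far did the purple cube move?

3.0

The purple cube moved from about (12.4, 8.5) to (10.1, 6.5), a distance of √(2.3² + 2.0²) ≈ 3.0.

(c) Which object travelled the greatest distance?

the magenta cube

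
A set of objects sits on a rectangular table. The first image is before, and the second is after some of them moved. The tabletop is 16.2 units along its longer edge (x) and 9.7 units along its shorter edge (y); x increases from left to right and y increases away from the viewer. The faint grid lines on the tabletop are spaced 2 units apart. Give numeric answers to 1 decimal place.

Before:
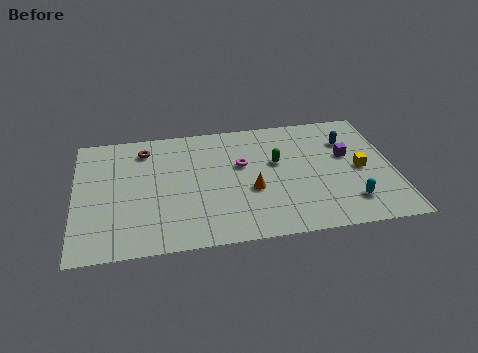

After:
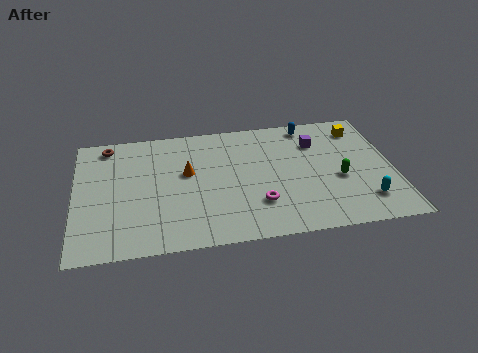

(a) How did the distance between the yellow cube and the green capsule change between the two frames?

-0.3

They were about 4.4 units apart before and 4.1 after — 0.3 units closer together.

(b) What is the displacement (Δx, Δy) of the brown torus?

(-1.9, 0.6)

From the two frames, the brown torus sits at roughly (3.6, 7.9) before and (1.7, 8.5) after.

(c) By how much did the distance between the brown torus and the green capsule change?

+5.5

Before: roughly 7.0 units apart; after: 12.5. That's 5.5 units further apart.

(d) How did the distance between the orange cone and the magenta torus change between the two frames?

+2.5

Before: roughly 2.1 units apart; after: 4.6. That's 2.5 units further apart.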